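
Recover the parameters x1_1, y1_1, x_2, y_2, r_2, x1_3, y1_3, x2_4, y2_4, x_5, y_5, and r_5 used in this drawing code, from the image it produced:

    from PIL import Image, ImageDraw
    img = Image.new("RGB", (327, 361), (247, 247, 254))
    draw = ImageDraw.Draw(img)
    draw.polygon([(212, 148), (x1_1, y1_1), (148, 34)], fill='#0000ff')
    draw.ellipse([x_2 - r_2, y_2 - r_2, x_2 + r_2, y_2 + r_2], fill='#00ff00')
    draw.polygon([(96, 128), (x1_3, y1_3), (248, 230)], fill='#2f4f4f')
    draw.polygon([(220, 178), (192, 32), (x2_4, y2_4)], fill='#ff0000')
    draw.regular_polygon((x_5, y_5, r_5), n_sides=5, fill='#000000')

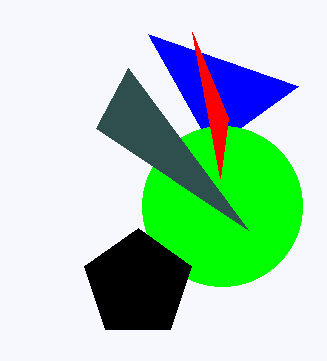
x1_1 = 298; y1_1 = 86; x_2 = 222; y_2 = 206; r_2 = 80; x1_3 = 128; y1_3 = 68; x2_4 = 228; y2_4 = 118; x_5 = 138; y_5 = 284; r_5 = 56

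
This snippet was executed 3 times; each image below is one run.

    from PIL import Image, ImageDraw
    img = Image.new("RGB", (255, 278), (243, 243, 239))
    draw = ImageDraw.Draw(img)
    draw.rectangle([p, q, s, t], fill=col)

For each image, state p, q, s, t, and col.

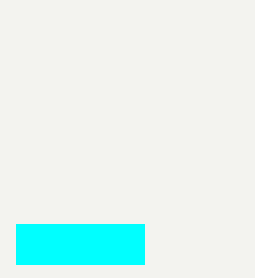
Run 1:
p = 16; q = 224; s = 144; t = 264; col = 'cyan'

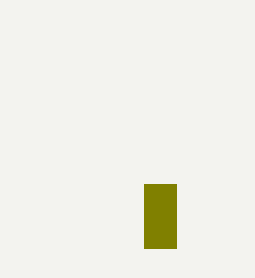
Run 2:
p = 144, q = 184, s = 176, t = 248, col = 'olive'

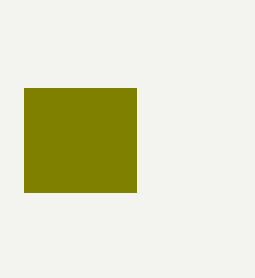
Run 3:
p = 24
q = 88
s = 136
t = 192
col = 'olive'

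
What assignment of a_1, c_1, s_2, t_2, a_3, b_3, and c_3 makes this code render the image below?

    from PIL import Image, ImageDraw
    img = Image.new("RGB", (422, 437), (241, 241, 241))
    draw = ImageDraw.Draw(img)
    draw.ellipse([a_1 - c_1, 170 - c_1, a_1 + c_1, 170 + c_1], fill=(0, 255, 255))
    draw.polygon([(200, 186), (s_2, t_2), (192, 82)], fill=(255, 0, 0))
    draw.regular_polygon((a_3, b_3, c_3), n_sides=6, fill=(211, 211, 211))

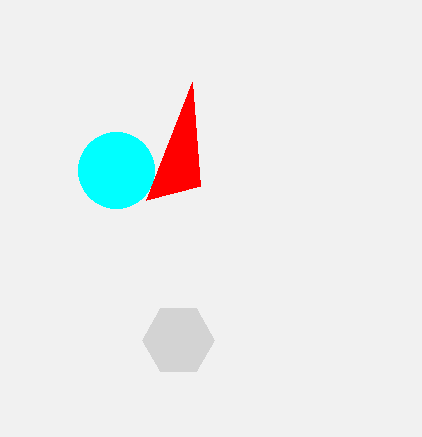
a_1 = 116, c_1 = 38, s_2 = 146, t_2 = 200, a_3 = 178, b_3 = 340, c_3 = 36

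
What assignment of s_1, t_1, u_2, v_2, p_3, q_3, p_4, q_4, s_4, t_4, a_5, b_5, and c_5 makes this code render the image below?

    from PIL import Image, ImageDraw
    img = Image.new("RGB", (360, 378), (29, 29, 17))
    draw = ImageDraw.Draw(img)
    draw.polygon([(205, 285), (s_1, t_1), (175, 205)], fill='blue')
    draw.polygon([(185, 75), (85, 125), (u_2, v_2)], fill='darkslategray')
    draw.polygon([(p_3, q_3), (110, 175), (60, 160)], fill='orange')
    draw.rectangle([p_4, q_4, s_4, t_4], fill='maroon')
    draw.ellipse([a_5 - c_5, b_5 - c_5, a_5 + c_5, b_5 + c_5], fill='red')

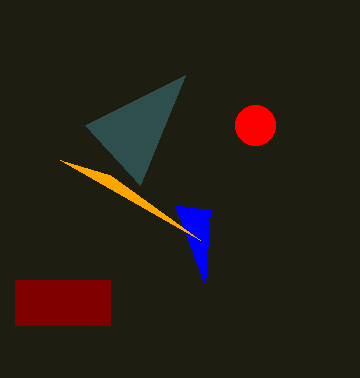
s_1 = 210; t_1 = 210; u_2 = 140; v_2 = 185; p_3 = 200; q_3 = 240; p_4 = 15; q_4 = 280; s_4 = 110; t_4 = 325; a_5 = 255; b_5 = 125; c_5 = 20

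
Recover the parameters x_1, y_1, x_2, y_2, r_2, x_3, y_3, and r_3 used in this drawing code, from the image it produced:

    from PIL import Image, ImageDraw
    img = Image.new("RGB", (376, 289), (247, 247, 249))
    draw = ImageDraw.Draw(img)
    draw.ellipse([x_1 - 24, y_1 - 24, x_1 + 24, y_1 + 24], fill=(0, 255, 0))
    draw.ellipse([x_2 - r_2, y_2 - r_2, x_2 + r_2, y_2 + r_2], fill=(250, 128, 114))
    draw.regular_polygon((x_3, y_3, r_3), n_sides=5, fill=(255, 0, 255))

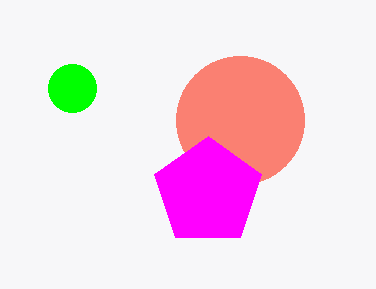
x_1 = 72
y_1 = 88
x_2 = 240
y_2 = 120
r_2 = 64
x_3 = 208
y_3 = 192
r_3 = 56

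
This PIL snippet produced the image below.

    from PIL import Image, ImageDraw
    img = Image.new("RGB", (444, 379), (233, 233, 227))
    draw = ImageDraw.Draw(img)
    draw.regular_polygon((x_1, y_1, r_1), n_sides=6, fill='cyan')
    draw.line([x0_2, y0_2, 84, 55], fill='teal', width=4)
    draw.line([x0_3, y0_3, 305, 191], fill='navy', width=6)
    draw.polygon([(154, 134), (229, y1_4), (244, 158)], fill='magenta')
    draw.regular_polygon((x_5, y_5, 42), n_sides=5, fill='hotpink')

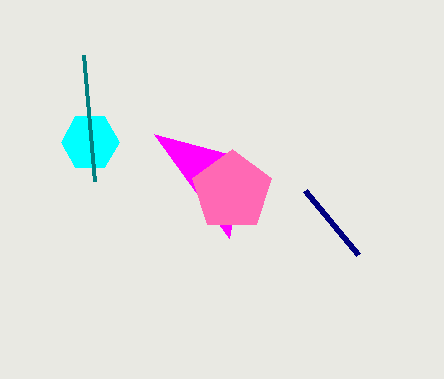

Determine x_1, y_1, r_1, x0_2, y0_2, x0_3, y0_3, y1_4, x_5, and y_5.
x_1 = 90, y_1 = 142, r_1 = 29, x0_2 = 95, y0_2 = 181, x0_3 = 358, y0_3 = 255, y1_4 = 238, x_5 = 232, y_5 = 191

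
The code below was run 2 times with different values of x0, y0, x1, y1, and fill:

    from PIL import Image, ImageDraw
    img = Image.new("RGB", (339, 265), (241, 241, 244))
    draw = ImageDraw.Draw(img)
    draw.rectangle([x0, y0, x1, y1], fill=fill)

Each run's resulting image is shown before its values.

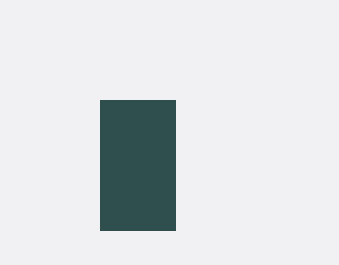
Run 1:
x0 = 100, y0 = 100, x1 = 175, y1 = 230, fill = 'darkslategray'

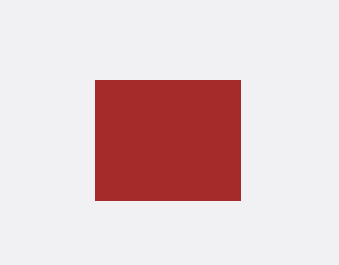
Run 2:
x0 = 95; y0 = 80; x1 = 240; y1 = 200; fill = 'brown'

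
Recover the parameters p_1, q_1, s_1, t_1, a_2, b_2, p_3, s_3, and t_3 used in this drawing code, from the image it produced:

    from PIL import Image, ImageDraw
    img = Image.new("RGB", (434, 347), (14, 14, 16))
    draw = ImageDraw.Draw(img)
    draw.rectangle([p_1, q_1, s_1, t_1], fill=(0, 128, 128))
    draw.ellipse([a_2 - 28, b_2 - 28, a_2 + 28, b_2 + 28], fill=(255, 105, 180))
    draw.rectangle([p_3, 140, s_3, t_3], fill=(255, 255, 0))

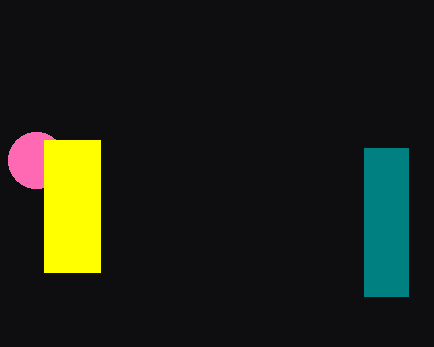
p_1 = 364
q_1 = 148
s_1 = 408
t_1 = 296
a_2 = 36
b_2 = 160
p_3 = 44
s_3 = 100
t_3 = 272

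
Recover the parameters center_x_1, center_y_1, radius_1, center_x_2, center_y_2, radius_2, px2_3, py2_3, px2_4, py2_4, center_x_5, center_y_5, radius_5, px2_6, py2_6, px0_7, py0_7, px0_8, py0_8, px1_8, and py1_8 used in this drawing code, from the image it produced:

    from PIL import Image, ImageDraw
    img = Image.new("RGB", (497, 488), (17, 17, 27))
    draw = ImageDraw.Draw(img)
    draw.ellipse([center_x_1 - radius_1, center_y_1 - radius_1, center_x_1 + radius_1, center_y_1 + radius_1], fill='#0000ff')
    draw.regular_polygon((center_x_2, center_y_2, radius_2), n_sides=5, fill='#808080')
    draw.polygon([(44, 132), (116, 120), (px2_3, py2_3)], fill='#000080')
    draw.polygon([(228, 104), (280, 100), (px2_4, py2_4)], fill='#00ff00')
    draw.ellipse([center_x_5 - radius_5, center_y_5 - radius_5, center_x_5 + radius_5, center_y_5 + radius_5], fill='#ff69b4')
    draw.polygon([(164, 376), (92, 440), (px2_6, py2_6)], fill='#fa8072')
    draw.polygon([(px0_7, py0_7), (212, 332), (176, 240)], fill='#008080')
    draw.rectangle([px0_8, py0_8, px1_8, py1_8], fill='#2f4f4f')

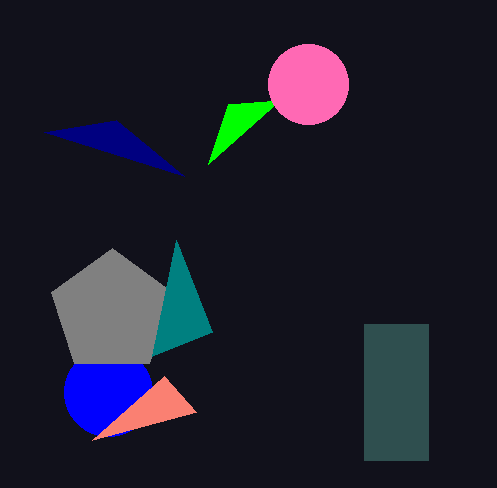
center_x_1 = 108, center_y_1 = 392, radius_1 = 44, center_x_2 = 112, center_y_2 = 312, radius_2 = 64, px2_3 = 184, py2_3 = 176, px2_4 = 208, py2_4 = 164, center_x_5 = 308, center_y_5 = 84, radius_5 = 40, px2_6 = 196, py2_6 = 412, px0_7 = 152, py0_7 = 356, px0_8 = 364, py0_8 = 324, px1_8 = 428, py1_8 = 460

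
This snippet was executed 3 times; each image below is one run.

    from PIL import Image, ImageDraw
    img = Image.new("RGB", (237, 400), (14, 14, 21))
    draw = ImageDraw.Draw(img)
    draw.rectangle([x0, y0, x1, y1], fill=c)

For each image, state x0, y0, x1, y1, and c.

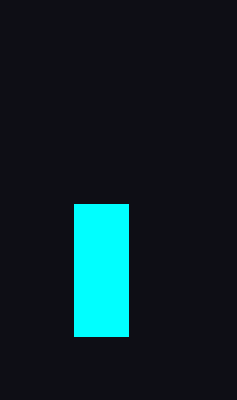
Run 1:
x0 = 74; y0 = 204; x1 = 128; y1 = 336; c = 'cyan'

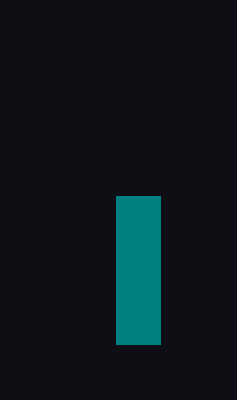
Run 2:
x0 = 116, y0 = 196, x1 = 160, y1 = 344, c = 'teal'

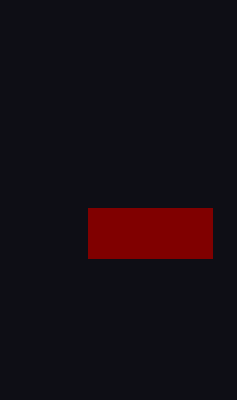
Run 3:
x0 = 88, y0 = 208, x1 = 212, y1 = 258, c = 'maroon'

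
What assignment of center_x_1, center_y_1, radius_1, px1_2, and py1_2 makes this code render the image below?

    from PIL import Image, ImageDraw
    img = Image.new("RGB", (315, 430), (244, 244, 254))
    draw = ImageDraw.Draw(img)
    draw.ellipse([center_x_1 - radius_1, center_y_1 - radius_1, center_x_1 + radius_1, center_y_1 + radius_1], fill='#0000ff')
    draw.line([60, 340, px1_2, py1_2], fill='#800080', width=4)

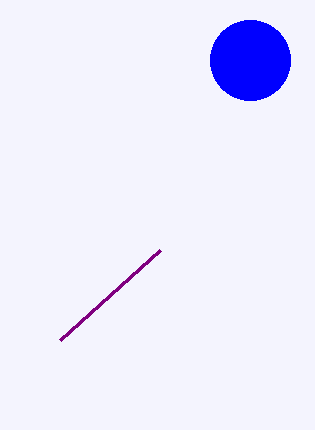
center_x_1 = 250
center_y_1 = 60
radius_1 = 40
px1_2 = 160
py1_2 = 250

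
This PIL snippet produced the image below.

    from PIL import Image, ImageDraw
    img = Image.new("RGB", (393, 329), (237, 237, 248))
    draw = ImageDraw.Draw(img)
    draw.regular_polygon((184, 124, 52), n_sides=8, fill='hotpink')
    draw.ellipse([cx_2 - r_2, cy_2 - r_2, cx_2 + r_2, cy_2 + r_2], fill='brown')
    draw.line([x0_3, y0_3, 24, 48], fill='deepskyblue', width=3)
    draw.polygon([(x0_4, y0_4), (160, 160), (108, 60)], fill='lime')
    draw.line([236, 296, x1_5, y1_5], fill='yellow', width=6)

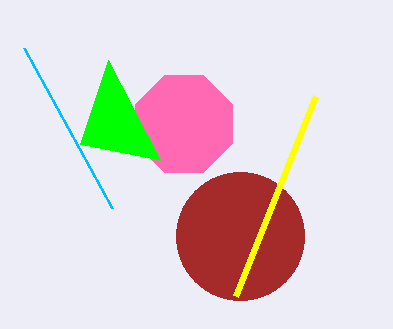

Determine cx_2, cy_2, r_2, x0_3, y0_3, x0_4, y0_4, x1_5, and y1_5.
cx_2 = 240; cy_2 = 236; r_2 = 64; x0_3 = 112; y0_3 = 208; x0_4 = 80; y0_4 = 144; x1_5 = 316; y1_5 = 96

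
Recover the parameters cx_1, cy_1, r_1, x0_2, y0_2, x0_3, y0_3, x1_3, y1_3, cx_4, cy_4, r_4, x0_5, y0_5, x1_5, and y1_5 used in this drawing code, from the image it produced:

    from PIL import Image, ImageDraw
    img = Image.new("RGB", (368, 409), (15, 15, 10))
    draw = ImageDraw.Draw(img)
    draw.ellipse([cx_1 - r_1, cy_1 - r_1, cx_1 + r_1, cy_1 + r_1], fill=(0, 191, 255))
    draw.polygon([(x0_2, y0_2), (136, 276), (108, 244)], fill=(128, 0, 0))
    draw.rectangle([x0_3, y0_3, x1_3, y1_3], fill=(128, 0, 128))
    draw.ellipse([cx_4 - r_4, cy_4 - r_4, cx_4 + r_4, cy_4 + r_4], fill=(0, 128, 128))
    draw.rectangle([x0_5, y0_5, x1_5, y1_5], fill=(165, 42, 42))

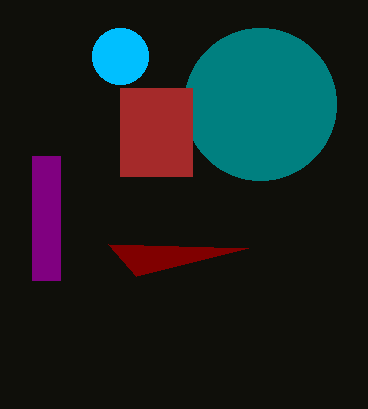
cx_1 = 120, cy_1 = 56, r_1 = 28, x0_2 = 248, y0_2 = 248, x0_3 = 32, y0_3 = 156, x1_3 = 60, y1_3 = 280, cx_4 = 260, cy_4 = 104, r_4 = 76, x0_5 = 120, y0_5 = 88, x1_5 = 192, y1_5 = 176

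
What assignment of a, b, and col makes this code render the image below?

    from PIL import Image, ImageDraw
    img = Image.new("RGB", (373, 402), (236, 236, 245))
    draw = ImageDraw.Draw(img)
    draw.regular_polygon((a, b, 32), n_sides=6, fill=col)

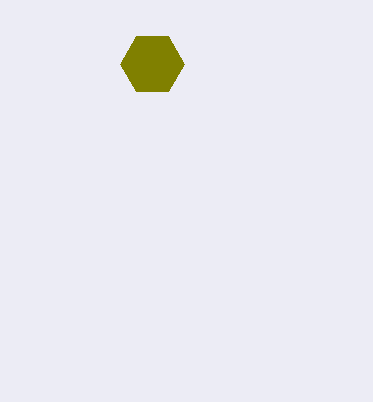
a = 152; b = 64; col = 'olive'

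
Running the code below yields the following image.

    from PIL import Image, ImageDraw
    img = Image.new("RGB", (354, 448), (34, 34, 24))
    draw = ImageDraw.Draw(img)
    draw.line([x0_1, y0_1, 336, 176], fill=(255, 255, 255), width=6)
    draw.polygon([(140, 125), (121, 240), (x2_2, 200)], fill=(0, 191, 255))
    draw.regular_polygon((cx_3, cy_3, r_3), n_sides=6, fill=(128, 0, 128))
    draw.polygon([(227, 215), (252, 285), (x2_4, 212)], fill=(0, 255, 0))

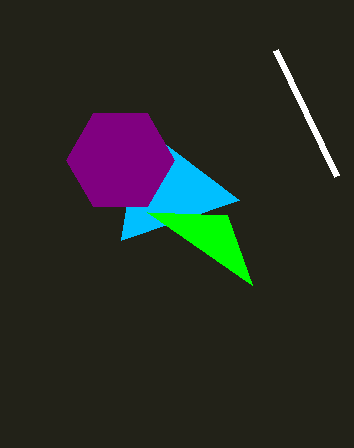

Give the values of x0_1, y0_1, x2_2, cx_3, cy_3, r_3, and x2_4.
x0_1 = 275, y0_1 = 50, x2_2 = 239, cx_3 = 120, cy_3 = 160, r_3 = 54, x2_4 = 147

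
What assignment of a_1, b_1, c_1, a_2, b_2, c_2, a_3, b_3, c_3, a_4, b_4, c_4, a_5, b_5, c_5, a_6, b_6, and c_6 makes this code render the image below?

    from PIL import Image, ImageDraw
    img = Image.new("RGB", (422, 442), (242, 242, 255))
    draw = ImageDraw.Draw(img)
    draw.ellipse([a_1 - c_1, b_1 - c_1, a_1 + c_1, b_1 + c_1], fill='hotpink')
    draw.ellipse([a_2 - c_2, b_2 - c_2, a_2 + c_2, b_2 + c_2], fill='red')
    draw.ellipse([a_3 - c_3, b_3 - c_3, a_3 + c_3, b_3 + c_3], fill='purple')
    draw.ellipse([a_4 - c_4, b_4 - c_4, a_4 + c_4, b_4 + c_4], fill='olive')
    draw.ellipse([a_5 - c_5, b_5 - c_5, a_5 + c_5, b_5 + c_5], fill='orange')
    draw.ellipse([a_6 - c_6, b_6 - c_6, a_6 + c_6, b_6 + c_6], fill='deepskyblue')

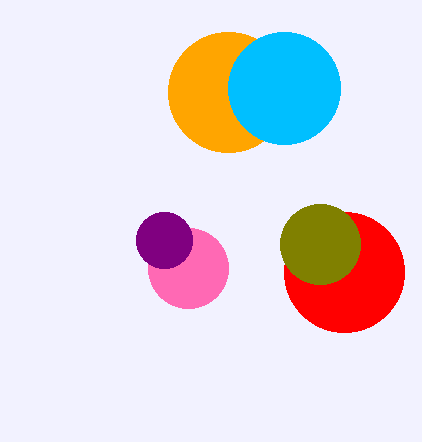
a_1 = 188
b_1 = 268
c_1 = 40
a_2 = 344
b_2 = 272
c_2 = 60
a_3 = 164
b_3 = 240
c_3 = 28
a_4 = 320
b_4 = 244
c_4 = 40
a_5 = 228
b_5 = 92
c_5 = 60
a_6 = 284
b_6 = 88
c_6 = 56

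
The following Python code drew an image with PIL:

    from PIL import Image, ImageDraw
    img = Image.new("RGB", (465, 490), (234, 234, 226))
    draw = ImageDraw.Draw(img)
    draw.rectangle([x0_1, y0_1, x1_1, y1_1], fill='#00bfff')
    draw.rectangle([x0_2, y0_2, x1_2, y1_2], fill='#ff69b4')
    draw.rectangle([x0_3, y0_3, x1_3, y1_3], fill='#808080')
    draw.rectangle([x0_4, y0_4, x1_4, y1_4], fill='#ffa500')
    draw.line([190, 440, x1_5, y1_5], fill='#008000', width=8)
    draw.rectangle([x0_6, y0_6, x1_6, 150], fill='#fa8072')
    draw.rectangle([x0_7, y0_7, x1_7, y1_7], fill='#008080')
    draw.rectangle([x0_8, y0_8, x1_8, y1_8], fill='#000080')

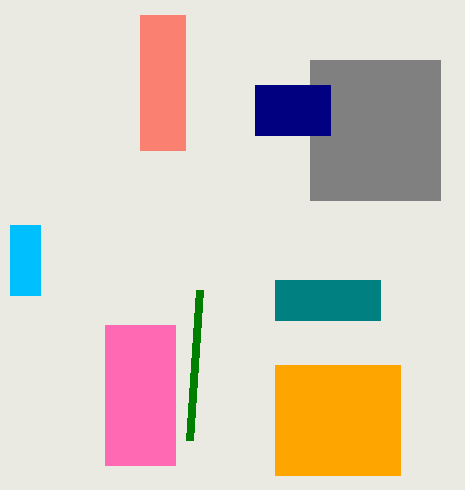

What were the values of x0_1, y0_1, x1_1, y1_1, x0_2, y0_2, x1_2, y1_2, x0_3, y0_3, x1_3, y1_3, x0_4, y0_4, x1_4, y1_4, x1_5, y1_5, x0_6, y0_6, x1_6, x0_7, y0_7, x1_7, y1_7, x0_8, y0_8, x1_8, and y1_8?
x0_1 = 10; y0_1 = 225; x1_1 = 40; y1_1 = 295; x0_2 = 105; y0_2 = 325; x1_2 = 175; y1_2 = 465; x0_3 = 310; y0_3 = 60; x1_3 = 440; y1_3 = 200; x0_4 = 275; y0_4 = 365; x1_4 = 400; y1_4 = 475; x1_5 = 200; y1_5 = 290; x0_6 = 140; y0_6 = 15; x1_6 = 185; x0_7 = 275; y0_7 = 280; x1_7 = 380; y1_7 = 320; x0_8 = 255; y0_8 = 85; x1_8 = 330; y1_8 = 135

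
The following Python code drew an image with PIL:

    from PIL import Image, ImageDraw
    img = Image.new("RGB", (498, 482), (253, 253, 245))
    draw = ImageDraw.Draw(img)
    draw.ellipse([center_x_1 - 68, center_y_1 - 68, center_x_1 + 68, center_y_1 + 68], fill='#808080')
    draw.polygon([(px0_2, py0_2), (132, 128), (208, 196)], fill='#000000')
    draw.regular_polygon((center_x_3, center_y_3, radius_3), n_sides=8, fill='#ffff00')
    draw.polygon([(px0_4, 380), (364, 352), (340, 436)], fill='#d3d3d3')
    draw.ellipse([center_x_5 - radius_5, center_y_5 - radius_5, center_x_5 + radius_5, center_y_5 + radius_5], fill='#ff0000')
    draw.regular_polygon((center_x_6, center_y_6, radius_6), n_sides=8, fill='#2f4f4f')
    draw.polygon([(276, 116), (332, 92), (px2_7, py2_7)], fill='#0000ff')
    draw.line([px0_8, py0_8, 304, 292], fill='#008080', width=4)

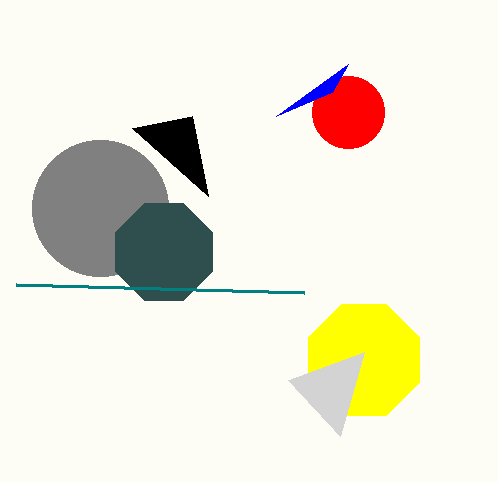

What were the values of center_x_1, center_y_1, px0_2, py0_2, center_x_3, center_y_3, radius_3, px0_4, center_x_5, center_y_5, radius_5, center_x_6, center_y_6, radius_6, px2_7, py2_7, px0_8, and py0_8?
center_x_1 = 100; center_y_1 = 208; px0_2 = 192; py0_2 = 116; center_x_3 = 364; center_y_3 = 360; radius_3 = 60; px0_4 = 288; center_x_5 = 348; center_y_5 = 112; radius_5 = 36; center_x_6 = 164; center_y_6 = 252; radius_6 = 52; px2_7 = 348; py2_7 = 64; px0_8 = 16; py0_8 = 284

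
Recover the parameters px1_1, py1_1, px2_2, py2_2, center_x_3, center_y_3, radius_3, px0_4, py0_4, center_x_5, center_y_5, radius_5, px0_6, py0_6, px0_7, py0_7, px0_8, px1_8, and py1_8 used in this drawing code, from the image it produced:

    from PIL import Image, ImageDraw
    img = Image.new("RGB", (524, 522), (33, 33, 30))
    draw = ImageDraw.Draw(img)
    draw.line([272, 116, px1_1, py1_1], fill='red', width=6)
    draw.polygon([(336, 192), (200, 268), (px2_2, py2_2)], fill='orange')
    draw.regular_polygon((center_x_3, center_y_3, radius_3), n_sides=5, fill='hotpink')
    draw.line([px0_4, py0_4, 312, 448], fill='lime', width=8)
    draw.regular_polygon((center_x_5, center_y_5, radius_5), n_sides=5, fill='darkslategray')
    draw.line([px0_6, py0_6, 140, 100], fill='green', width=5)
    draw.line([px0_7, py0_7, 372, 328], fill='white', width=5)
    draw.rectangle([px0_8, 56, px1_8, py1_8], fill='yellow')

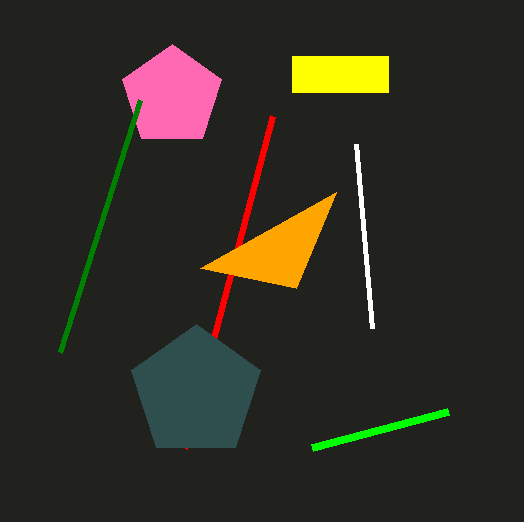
px1_1 = 184, py1_1 = 448, px2_2 = 296, py2_2 = 288, center_x_3 = 172, center_y_3 = 96, radius_3 = 52, px0_4 = 448, py0_4 = 412, center_x_5 = 196, center_y_5 = 392, radius_5 = 68, px0_6 = 60, py0_6 = 352, px0_7 = 356, py0_7 = 144, px0_8 = 292, px1_8 = 388, py1_8 = 92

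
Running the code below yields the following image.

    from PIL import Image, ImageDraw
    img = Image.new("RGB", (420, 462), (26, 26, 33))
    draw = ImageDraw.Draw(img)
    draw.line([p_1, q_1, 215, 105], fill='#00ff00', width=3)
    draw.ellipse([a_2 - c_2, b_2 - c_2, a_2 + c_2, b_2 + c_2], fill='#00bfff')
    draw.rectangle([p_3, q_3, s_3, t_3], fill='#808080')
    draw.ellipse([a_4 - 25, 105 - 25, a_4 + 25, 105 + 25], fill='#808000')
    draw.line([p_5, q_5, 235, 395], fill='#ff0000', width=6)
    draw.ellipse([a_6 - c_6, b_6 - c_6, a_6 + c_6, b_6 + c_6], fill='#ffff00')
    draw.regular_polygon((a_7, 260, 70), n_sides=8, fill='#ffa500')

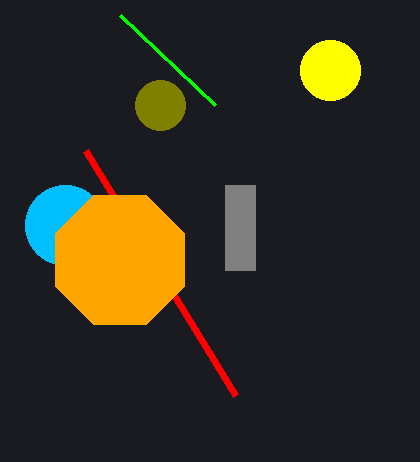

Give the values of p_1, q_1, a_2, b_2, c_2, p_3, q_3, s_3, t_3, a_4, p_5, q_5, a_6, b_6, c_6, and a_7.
p_1 = 120, q_1 = 15, a_2 = 65, b_2 = 225, c_2 = 40, p_3 = 225, q_3 = 185, s_3 = 255, t_3 = 270, a_4 = 160, p_5 = 85, q_5 = 150, a_6 = 330, b_6 = 70, c_6 = 30, a_7 = 120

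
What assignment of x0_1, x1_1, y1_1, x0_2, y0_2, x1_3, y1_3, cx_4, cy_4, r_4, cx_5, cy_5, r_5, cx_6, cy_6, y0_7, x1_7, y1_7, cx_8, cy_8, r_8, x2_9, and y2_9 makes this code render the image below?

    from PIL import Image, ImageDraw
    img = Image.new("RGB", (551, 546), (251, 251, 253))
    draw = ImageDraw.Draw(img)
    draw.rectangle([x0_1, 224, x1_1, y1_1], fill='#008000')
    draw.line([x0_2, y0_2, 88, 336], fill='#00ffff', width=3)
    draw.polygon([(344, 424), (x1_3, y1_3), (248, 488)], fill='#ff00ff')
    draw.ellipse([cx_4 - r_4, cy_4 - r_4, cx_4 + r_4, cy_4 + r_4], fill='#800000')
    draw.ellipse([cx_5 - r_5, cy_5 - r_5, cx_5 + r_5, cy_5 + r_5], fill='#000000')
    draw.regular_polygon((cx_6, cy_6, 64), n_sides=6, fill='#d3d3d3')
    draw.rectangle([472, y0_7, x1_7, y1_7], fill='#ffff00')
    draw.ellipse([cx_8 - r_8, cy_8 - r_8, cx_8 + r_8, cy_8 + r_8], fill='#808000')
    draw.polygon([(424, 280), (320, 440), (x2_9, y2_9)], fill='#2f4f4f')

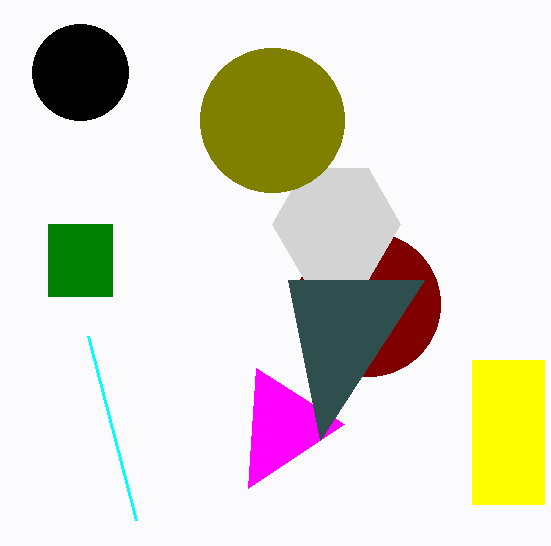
x0_1 = 48
x1_1 = 112
y1_1 = 296
x0_2 = 136
y0_2 = 520
x1_3 = 256
y1_3 = 368
cx_4 = 368
cy_4 = 304
r_4 = 72
cx_5 = 80
cy_5 = 72
r_5 = 48
cx_6 = 336
cy_6 = 224
y0_7 = 360
x1_7 = 544
y1_7 = 504
cx_8 = 272
cy_8 = 120
r_8 = 72
x2_9 = 288
y2_9 = 280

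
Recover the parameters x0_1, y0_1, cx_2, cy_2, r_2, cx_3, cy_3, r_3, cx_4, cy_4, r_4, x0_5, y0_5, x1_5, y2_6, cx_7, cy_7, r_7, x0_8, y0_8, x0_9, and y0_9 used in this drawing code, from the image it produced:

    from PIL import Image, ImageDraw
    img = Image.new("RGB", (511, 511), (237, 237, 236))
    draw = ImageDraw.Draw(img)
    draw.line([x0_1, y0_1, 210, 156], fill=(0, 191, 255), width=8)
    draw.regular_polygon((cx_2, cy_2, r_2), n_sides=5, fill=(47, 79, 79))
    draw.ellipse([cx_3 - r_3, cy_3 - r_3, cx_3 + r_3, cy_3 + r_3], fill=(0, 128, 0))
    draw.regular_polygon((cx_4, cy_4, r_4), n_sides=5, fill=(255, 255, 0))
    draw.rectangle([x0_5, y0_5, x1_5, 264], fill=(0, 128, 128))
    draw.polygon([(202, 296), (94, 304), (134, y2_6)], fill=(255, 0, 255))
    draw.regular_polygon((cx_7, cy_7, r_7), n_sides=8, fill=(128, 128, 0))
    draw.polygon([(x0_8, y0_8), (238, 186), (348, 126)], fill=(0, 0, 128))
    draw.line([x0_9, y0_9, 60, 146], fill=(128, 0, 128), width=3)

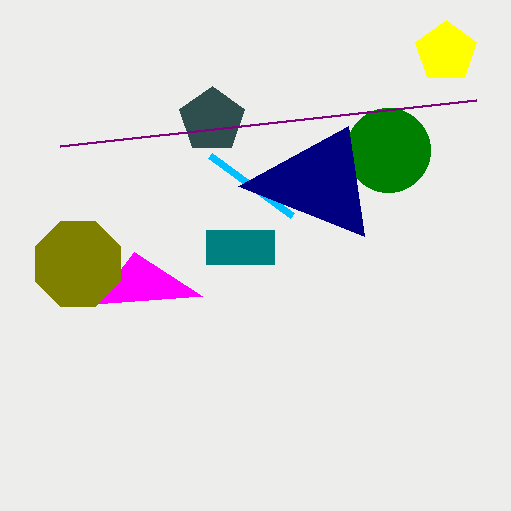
x0_1 = 292, y0_1 = 216, cx_2 = 212, cy_2 = 120, r_2 = 34, cx_3 = 388, cy_3 = 150, r_3 = 42, cx_4 = 446, cy_4 = 52, r_4 = 32, x0_5 = 206, y0_5 = 230, x1_5 = 274, y2_6 = 252, cx_7 = 78, cy_7 = 264, r_7 = 46, x0_8 = 364, y0_8 = 236, x0_9 = 476, y0_9 = 100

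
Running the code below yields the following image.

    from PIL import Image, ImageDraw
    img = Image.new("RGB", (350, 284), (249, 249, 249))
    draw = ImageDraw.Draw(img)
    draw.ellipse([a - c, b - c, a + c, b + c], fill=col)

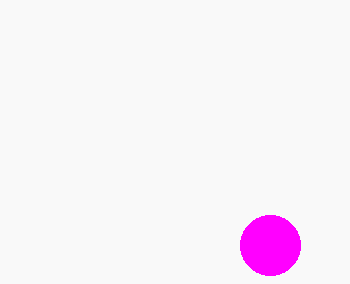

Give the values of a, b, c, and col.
a = 270
b = 245
c = 30
col = 'magenta'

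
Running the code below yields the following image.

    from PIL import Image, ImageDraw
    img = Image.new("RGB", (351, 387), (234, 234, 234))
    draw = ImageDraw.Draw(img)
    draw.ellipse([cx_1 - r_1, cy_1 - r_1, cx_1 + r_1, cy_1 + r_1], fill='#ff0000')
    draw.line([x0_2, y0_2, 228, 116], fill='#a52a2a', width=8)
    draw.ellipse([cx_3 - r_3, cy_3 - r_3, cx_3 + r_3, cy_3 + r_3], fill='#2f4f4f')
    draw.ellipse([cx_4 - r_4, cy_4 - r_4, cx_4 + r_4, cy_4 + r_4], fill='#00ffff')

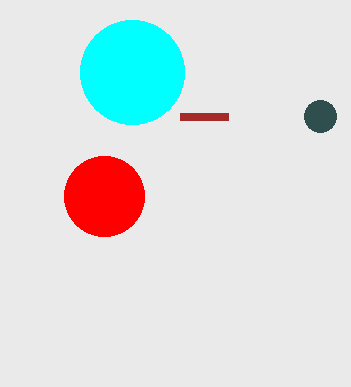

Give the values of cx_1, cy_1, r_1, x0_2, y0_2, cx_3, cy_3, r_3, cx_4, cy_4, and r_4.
cx_1 = 104
cy_1 = 196
r_1 = 40
x0_2 = 180
y0_2 = 116
cx_3 = 320
cy_3 = 116
r_3 = 16
cx_4 = 132
cy_4 = 72
r_4 = 52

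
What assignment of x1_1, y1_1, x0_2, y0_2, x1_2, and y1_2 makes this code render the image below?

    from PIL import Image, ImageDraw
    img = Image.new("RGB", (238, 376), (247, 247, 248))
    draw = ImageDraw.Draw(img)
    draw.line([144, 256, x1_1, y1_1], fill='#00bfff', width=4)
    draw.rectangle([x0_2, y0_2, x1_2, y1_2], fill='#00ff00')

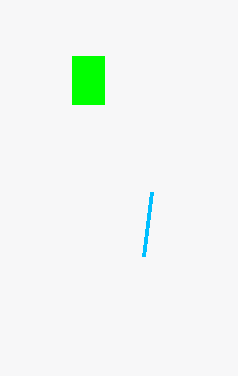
x1_1 = 152; y1_1 = 192; x0_2 = 72; y0_2 = 56; x1_2 = 104; y1_2 = 104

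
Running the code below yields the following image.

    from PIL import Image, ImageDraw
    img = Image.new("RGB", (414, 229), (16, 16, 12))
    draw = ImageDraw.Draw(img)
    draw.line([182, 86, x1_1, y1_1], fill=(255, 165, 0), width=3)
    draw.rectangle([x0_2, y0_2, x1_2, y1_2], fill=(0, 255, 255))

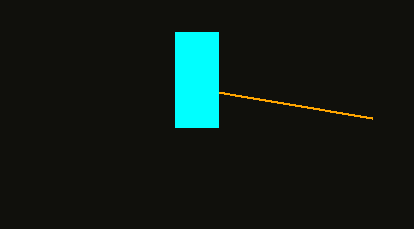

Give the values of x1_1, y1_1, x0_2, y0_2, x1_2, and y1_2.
x1_1 = 372
y1_1 = 118
x0_2 = 175
y0_2 = 32
x1_2 = 218
y1_2 = 127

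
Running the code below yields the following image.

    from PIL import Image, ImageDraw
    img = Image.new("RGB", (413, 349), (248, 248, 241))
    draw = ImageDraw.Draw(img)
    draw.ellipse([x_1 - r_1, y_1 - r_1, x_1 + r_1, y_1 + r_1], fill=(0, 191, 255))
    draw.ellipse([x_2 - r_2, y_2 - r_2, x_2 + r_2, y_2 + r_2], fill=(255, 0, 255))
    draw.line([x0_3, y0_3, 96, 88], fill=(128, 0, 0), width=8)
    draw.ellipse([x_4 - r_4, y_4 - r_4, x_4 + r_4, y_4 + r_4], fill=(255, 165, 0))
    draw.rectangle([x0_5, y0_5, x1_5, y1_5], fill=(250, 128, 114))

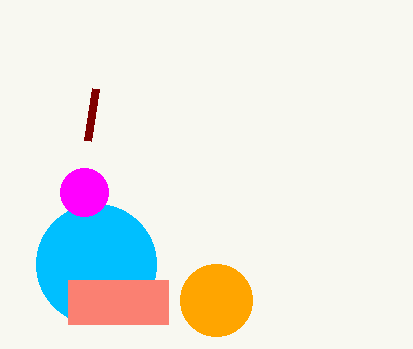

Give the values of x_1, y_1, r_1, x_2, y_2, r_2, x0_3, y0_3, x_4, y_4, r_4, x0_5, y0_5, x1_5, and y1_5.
x_1 = 96; y_1 = 264; r_1 = 60; x_2 = 84; y_2 = 192; r_2 = 24; x0_3 = 88; y0_3 = 140; x_4 = 216; y_4 = 300; r_4 = 36; x0_5 = 68; y0_5 = 280; x1_5 = 168; y1_5 = 324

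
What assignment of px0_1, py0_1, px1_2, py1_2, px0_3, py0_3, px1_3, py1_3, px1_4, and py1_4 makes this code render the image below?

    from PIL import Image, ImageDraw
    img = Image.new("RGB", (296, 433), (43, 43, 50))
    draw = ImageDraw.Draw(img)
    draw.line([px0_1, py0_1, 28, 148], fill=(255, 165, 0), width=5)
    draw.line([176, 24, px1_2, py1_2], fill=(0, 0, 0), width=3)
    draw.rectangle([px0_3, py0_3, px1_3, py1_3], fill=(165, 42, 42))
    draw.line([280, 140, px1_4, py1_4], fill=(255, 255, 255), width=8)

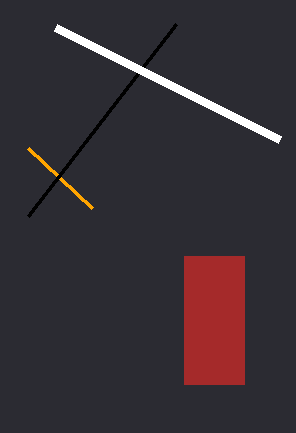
px0_1 = 92; py0_1 = 208; px1_2 = 28; py1_2 = 216; px0_3 = 184; py0_3 = 256; px1_3 = 244; py1_3 = 384; px1_4 = 56; py1_4 = 28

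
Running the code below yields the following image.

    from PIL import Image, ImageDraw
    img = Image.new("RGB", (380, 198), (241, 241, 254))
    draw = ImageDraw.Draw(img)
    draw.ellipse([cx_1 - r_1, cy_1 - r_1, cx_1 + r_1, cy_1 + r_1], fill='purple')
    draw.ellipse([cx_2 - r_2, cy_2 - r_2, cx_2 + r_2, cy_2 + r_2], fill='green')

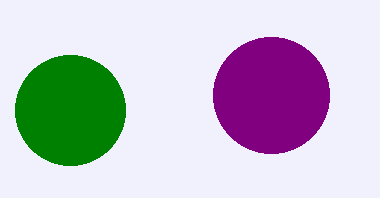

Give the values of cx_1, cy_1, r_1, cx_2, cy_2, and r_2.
cx_1 = 271; cy_1 = 95; r_1 = 58; cx_2 = 70; cy_2 = 110; r_2 = 55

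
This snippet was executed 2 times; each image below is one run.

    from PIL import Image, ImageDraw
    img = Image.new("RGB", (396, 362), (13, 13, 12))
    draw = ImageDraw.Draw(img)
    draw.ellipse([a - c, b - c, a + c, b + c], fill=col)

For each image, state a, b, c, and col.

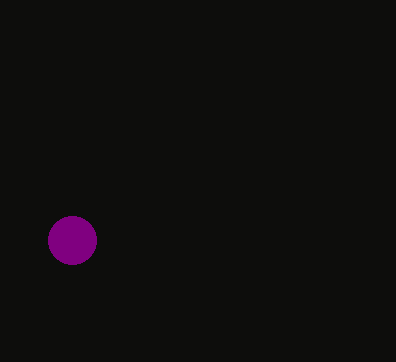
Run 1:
a = 72, b = 240, c = 24, col = 'purple'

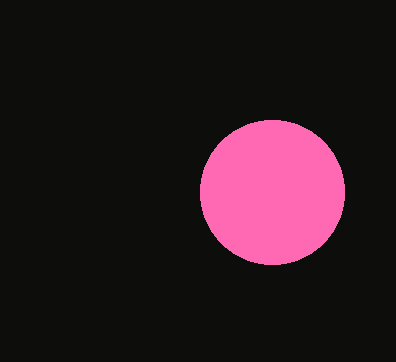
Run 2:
a = 272; b = 192; c = 72; col = 'hotpink'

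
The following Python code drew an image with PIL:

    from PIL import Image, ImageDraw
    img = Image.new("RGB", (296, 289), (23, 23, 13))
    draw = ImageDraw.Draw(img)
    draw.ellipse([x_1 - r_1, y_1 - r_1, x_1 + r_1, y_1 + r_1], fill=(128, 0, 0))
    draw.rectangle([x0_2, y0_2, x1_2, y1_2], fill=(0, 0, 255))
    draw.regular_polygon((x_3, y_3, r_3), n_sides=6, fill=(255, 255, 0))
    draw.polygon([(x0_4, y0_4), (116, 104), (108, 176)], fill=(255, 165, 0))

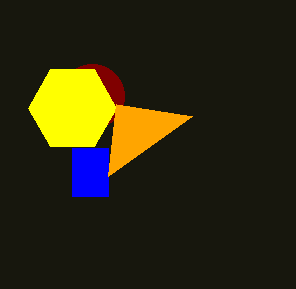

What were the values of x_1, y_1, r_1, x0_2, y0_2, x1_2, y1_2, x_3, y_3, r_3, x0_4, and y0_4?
x_1 = 92
y_1 = 96
r_1 = 32
x0_2 = 72
y0_2 = 148
x1_2 = 108
y1_2 = 196
x_3 = 72
y_3 = 108
r_3 = 44
x0_4 = 192
y0_4 = 116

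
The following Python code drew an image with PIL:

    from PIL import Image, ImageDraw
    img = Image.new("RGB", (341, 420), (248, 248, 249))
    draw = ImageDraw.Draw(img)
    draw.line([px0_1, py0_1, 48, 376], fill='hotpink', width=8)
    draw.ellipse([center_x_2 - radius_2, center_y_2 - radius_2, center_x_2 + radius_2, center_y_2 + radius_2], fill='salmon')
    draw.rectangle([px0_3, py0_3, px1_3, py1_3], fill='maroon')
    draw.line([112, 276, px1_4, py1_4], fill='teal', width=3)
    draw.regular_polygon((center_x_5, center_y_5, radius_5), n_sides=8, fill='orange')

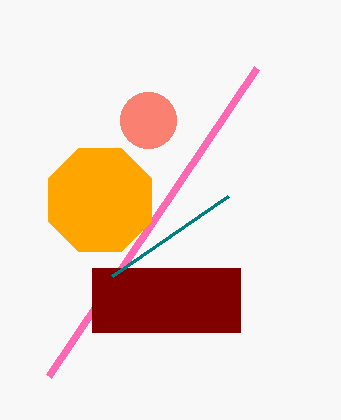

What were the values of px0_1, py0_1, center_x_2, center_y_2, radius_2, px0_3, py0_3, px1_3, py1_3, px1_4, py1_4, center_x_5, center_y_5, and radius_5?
px0_1 = 256, py0_1 = 68, center_x_2 = 148, center_y_2 = 120, radius_2 = 28, px0_3 = 92, py0_3 = 268, px1_3 = 240, py1_3 = 332, px1_4 = 228, py1_4 = 196, center_x_5 = 100, center_y_5 = 200, radius_5 = 56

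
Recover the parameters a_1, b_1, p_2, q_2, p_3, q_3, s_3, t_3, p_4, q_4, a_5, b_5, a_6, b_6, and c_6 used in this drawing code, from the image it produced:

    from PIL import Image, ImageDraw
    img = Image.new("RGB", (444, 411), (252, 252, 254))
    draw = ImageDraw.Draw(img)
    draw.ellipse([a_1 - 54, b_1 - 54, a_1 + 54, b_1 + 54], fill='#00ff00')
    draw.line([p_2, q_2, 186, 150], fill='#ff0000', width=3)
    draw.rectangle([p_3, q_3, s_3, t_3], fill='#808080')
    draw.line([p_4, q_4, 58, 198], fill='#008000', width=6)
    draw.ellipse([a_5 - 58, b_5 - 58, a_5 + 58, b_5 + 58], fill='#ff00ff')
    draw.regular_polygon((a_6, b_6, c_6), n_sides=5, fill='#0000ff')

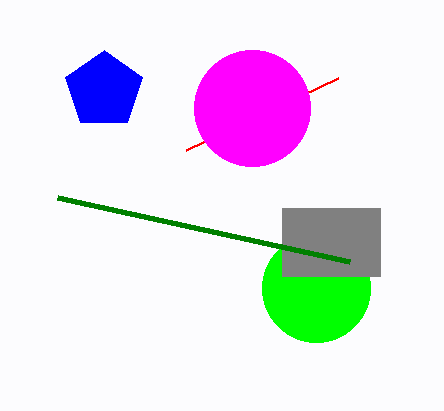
a_1 = 316
b_1 = 288
p_2 = 338
q_2 = 78
p_3 = 282
q_3 = 208
s_3 = 380
t_3 = 276
p_4 = 350
q_4 = 262
a_5 = 252
b_5 = 108
a_6 = 104
b_6 = 90
c_6 = 40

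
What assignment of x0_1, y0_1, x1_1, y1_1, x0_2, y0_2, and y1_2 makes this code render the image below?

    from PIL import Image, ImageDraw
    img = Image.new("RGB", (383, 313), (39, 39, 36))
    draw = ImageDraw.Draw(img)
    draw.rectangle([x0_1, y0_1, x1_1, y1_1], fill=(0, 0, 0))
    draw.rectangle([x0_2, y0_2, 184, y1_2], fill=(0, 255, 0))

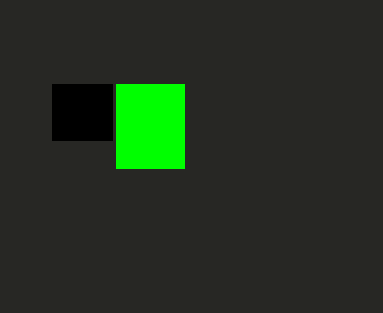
x0_1 = 52; y0_1 = 84; x1_1 = 112; y1_1 = 140; x0_2 = 116; y0_2 = 84; y1_2 = 168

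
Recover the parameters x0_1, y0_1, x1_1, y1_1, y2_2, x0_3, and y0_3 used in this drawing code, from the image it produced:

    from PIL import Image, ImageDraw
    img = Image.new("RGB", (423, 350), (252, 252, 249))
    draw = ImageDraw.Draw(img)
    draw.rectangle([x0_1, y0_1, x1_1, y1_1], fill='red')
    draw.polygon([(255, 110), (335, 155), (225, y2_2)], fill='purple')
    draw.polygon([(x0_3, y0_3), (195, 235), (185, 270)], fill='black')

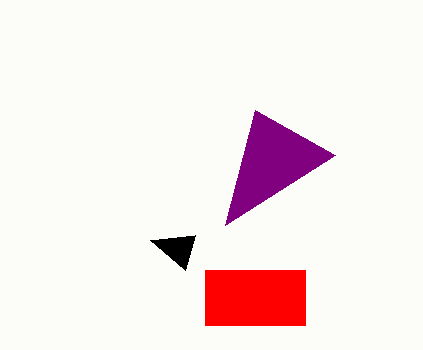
x0_1 = 205; y0_1 = 270; x1_1 = 305; y1_1 = 325; y2_2 = 225; x0_3 = 150; y0_3 = 240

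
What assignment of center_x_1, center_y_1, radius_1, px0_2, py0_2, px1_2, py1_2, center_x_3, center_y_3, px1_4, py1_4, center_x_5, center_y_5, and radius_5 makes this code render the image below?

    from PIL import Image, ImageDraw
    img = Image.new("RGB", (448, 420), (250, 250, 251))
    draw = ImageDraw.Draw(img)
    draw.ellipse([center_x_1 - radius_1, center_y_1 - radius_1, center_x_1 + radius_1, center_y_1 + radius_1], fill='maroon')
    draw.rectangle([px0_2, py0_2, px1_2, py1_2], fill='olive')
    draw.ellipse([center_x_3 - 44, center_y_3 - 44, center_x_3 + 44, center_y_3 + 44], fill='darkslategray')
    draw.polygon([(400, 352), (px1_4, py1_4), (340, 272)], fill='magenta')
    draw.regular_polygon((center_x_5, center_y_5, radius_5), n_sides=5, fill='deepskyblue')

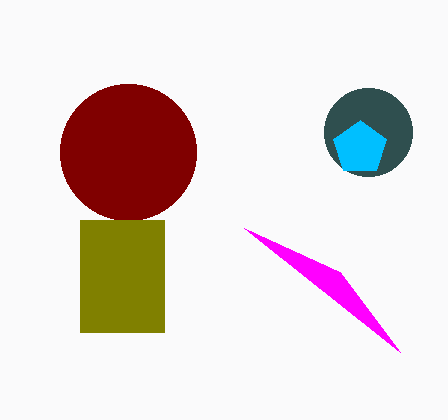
center_x_1 = 128, center_y_1 = 152, radius_1 = 68, px0_2 = 80, py0_2 = 220, px1_2 = 164, py1_2 = 332, center_x_3 = 368, center_y_3 = 132, px1_4 = 244, py1_4 = 228, center_x_5 = 360, center_y_5 = 148, radius_5 = 28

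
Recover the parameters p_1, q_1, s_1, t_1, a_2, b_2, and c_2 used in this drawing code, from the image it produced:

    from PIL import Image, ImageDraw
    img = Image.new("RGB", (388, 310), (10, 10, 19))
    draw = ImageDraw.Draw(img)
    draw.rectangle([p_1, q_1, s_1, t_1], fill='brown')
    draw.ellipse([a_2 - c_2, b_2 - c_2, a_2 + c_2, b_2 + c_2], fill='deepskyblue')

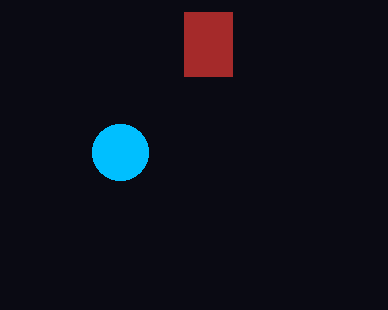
p_1 = 184; q_1 = 12; s_1 = 232; t_1 = 76; a_2 = 120; b_2 = 152; c_2 = 28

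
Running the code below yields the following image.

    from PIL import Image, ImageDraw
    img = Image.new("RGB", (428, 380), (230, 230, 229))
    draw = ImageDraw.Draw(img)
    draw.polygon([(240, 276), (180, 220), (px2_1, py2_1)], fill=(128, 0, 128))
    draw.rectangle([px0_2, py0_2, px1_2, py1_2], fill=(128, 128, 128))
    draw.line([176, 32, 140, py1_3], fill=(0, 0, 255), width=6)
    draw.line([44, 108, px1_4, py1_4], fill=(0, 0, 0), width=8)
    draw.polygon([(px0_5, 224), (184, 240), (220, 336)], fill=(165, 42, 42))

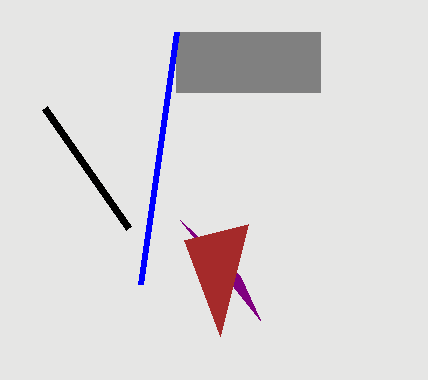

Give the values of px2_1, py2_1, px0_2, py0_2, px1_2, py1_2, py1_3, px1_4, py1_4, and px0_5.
px2_1 = 260
py2_1 = 320
px0_2 = 176
py0_2 = 32
px1_2 = 320
py1_2 = 92
py1_3 = 284
px1_4 = 128
py1_4 = 228
px0_5 = 248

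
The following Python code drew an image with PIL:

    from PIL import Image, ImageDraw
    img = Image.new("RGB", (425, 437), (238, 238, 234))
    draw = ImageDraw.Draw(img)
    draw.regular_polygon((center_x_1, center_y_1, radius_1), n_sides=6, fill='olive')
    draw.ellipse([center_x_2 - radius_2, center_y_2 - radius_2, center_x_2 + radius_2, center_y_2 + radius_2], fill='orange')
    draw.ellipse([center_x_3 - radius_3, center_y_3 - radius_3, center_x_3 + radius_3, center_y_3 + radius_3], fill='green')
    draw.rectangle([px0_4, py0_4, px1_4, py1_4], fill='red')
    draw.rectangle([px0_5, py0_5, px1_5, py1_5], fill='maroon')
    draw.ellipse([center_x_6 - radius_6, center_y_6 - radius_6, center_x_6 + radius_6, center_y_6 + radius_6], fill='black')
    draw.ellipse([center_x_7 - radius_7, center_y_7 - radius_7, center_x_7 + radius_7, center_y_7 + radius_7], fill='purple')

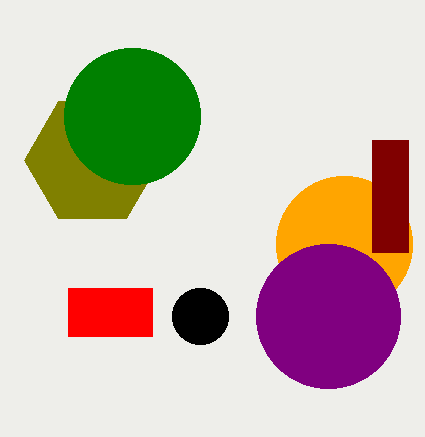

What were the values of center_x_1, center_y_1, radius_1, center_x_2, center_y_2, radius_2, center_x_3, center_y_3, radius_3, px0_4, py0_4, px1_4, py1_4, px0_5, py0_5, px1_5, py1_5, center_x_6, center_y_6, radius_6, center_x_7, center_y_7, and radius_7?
center_x_1 = 92, center_y_1 = 160, radius_1 = 68, center_x_2 = 344, center_y_2 = 244, radius_2 = 68, center_x_3 = 132, center_y_3 = 116, radius_3 = 68, px0_4 = 68, py0_4 = 288, px1_4 = 152, py1_4 = 336, px0_5 = 372, py0_5 = 140, px1_5 = 408, py1_5 = 252, center_x_6 = 200, center_y_6 = 316, radius_6 = 28, center_x_7 = 328, center_y_7 = 316, radius_7 = 72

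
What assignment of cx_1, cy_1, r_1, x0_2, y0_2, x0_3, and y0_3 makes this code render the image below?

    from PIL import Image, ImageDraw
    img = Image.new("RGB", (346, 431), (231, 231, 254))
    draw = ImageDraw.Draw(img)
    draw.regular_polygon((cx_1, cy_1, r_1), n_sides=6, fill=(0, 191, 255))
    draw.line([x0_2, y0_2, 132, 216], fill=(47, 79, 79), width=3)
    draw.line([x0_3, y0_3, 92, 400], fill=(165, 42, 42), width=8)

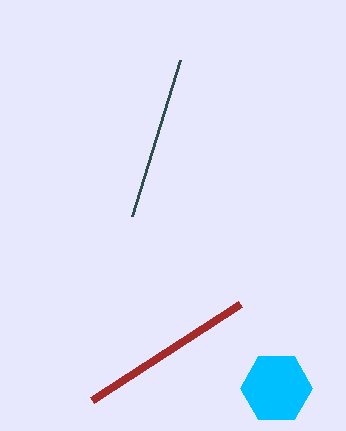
cx_1 = 276; cy_1 = 388; r_1 = 36; x0_2 = 180; y0_2 = 60; x0_3 = 240; y0_3 = 304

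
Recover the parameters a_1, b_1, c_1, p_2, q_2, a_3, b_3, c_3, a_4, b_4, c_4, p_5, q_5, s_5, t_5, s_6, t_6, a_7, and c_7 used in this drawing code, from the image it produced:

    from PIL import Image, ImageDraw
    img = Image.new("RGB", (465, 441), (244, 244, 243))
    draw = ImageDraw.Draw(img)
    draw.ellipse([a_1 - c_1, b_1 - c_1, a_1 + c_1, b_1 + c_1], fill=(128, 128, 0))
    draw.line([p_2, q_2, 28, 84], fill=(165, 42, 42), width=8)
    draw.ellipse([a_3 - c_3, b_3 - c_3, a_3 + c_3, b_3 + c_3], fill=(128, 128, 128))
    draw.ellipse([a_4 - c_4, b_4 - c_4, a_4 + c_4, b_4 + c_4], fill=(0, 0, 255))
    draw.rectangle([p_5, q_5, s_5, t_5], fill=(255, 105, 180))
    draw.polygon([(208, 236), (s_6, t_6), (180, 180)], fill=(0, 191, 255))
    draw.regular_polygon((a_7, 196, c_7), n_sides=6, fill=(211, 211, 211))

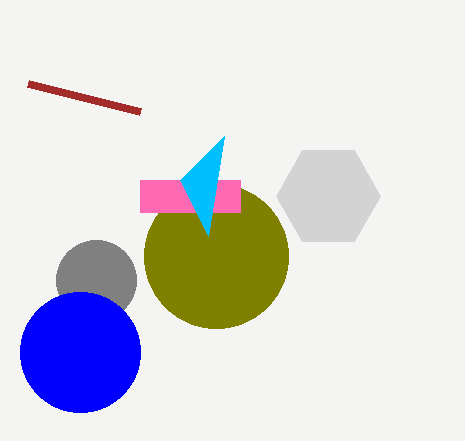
a_1 = 216; b_1 = 256; c_1 = 72; p_2 = 140; q_2 = 112; a_3 = 96; b_3 = 280; c_3 = 40; a_4 = 80; b_4 = 352; c_4 = 60; p_5 = 140; q_5 = 180; s_5 = 240; t_5 = 212; s_6 = 224; t_6 = 136; a_7 = 328; c_7 = 52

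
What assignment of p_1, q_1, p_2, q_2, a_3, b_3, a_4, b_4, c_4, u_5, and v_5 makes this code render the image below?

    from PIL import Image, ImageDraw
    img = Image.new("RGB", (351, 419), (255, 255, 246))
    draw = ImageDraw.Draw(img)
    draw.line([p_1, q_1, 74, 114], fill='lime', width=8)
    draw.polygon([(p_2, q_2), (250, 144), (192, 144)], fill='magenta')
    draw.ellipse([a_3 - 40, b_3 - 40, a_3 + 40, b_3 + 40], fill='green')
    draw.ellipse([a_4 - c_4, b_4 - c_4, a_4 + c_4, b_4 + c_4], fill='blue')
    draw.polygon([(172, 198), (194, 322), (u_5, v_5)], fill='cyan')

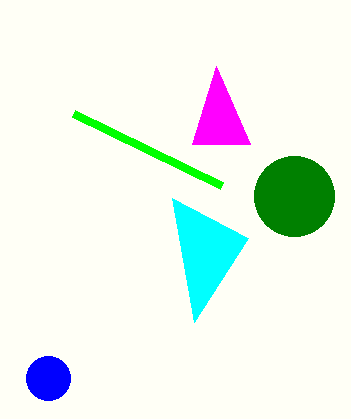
p_1 = 222; q_1 = 186; p_2 = 216; q_2 = 66; a_3 = 294; b_3 = 196; a_4 = 48; b_4 = 378; c_4 = 22; u_5 = 248; v_5 = 238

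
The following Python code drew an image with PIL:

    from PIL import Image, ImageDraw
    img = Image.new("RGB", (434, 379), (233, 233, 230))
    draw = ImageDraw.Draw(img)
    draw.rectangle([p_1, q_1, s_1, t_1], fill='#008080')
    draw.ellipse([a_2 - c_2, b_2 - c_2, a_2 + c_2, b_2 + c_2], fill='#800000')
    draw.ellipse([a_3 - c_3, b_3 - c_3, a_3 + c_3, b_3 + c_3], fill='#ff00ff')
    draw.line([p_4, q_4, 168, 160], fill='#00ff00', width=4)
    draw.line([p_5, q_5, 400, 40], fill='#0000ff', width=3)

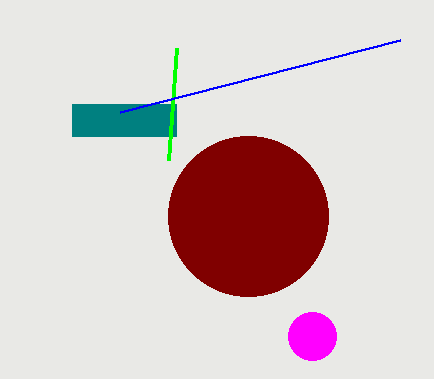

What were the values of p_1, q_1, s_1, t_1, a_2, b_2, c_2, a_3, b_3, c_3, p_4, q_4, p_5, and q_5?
p_1 = 72
q_1 = 104
s_1 = 176
t_1 = 136
a_2 = 248
b_2 = 216
c_2 = 80
a_3 = 312
b_3 = 336
c_3 = 24
p_4 = 176
q_4 = 48
p_5 = 120
q_5 = 112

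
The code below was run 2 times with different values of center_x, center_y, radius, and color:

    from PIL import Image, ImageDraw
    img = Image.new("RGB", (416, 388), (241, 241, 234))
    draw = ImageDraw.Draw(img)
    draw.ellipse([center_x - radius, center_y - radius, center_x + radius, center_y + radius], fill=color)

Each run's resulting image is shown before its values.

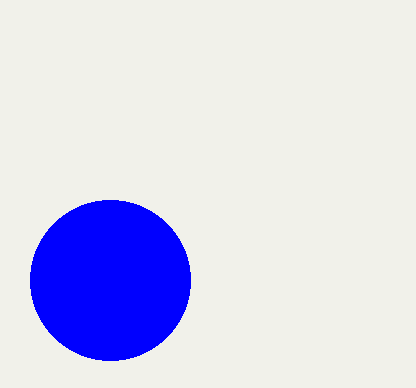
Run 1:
center_x = 110
center_y = 280
radius = 80
color = 'blue'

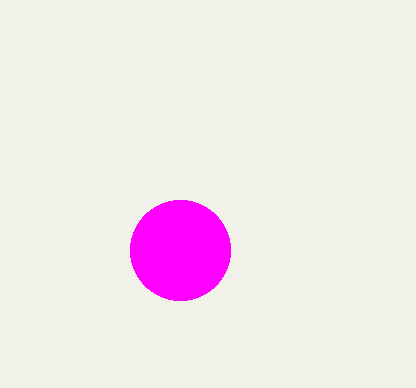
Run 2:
center_x = 180
center_y = 250
radius = 50
color = 'magenta'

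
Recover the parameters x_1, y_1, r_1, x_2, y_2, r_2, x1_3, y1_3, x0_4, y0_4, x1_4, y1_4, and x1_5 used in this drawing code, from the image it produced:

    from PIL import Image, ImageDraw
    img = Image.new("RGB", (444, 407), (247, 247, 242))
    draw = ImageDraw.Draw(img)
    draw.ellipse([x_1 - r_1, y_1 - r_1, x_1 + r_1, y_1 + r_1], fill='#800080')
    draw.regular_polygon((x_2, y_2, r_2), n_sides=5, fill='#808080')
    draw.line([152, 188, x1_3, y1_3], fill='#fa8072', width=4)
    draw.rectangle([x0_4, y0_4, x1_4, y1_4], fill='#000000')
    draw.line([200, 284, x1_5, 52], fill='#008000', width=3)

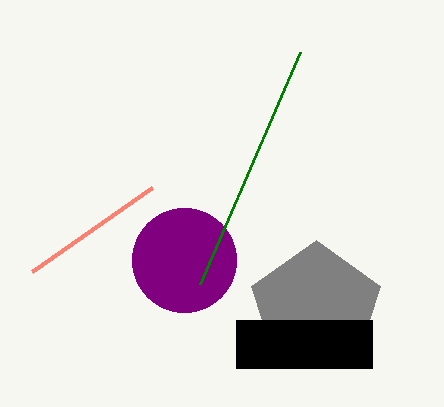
x_1 = 184, y_1 = 260, r_1 = 52, x_2 = 316, y_2 = 308, r_2 = 68, x1_3 = 32, y1_3 = 272, x0_4 = 236, y0_4 = 320, x1_4 = 372, y1_4 = 368, x1_5 = 300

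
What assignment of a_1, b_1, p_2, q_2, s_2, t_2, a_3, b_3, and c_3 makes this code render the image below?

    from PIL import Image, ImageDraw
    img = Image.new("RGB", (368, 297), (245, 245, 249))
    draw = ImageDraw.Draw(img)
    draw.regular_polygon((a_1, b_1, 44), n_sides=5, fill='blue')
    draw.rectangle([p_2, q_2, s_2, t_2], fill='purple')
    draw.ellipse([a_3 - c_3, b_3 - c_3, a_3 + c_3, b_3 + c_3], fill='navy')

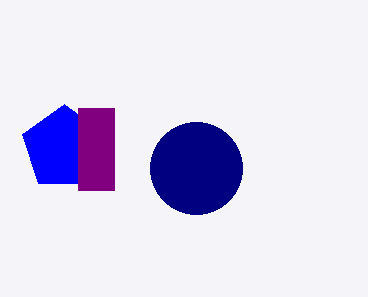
a_1 = 64
b_1 = 148
p_2 = 78
q_2 = 108
s_2 = 114
t_2 = 190
a_3 = 196
b_3 = 168
c_3 = 46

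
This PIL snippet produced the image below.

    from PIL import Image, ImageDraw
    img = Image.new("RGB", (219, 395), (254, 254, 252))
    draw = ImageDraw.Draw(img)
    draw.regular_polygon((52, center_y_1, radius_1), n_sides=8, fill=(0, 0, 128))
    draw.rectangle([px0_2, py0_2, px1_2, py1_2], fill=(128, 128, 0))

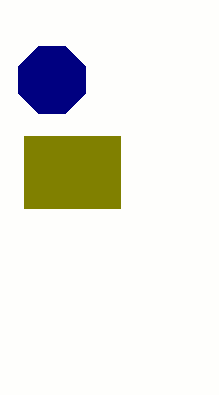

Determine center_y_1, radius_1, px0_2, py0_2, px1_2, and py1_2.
center_y_1 = 80, radius_1 = 36, px0_2 = 24, py0_2 = 136, px1_2 = 120, py1_2 = 208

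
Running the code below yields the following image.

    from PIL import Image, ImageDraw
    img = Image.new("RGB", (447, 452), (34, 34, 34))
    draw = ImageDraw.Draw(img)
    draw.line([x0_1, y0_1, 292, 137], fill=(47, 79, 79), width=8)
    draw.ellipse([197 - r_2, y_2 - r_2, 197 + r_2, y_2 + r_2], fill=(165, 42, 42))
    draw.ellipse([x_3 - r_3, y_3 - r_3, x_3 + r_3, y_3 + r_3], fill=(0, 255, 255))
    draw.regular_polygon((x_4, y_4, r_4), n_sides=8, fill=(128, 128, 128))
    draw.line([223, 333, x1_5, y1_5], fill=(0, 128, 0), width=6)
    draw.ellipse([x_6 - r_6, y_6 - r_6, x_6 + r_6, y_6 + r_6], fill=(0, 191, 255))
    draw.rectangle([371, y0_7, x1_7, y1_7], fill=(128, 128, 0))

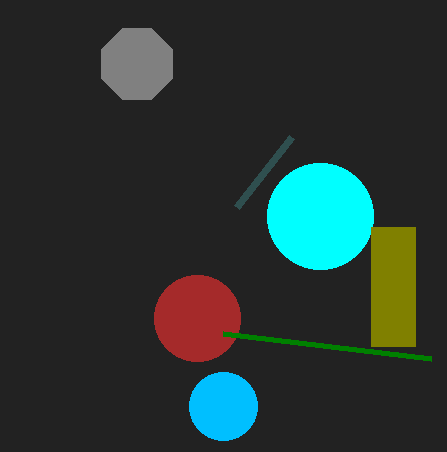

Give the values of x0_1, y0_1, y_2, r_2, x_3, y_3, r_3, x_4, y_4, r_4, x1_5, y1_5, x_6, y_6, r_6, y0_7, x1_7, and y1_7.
x0_1 = 237
y0_1 = 207
y_2 = 318
r_2 = 43
x_3 = 320
y_3 = 216
r_3 = 53
x_4 = 137
y_4 = 64
r_4 = 38
x1_5 = 431
y1_5 = 358
x_6 = 223
y_6 = 406
r_6 = 34
y0_7 = 227
x1_7 = 415
y1_7 = 346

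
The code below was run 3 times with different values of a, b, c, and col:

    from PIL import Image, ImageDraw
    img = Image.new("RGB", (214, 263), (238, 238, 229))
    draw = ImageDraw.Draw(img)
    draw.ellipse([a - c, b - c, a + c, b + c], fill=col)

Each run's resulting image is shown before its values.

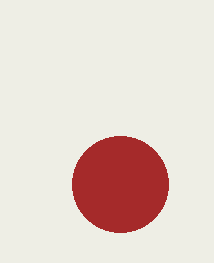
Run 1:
a = 120, b = 184, c = 48, col = 'brown'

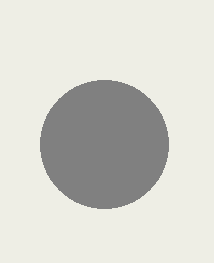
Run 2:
a = 104, b = 144, c = 64, col = 'gray'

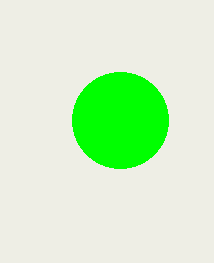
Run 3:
a = 120, b = 120, c = 48, col = 'lime'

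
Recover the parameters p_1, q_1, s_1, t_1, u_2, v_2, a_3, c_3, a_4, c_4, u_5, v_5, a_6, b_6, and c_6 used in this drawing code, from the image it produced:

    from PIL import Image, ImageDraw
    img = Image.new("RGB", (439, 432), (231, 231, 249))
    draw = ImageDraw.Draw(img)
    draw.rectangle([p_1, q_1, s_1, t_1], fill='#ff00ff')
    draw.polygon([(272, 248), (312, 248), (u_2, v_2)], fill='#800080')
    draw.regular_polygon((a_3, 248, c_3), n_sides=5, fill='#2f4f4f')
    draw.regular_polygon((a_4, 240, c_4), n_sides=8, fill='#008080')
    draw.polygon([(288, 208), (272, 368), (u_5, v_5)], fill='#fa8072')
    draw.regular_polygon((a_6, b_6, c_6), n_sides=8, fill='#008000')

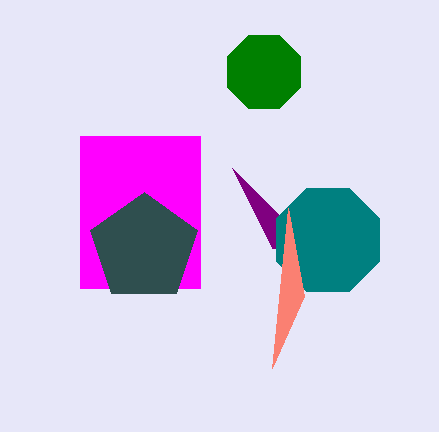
p_1 = 80
q_1 = 136
s_1 = 200
t_1 = 288
u_2 = 232
v_2 = 168
a_3 = 144
c_3 = 56
a_4 = 328
c_4 = 56
u_5 = 304
v_5 = 296
a_6 = 264
b_6 = 72
c_6 = 40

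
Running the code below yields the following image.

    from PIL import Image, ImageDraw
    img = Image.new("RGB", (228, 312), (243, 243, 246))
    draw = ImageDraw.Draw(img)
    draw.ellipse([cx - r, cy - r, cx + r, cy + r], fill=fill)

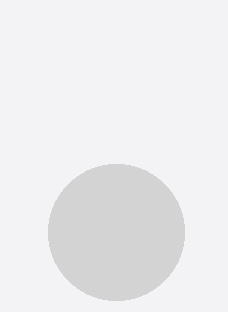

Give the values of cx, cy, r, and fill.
cx = 116; cy = 232; r = 68; fill = 'lightgray'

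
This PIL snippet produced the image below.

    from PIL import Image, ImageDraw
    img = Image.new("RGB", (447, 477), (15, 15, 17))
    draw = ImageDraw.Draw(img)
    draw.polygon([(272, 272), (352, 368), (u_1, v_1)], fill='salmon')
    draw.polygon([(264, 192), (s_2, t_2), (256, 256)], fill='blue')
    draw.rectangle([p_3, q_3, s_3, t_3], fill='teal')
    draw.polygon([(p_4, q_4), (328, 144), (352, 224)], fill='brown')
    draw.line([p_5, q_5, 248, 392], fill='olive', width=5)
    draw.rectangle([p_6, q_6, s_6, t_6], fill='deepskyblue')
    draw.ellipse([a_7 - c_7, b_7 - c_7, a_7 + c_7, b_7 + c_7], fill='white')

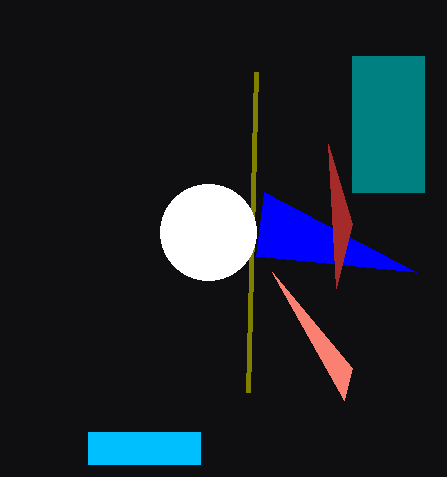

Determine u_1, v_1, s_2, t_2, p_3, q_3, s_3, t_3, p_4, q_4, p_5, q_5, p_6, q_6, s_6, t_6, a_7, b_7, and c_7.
u_1 = 344, v_1 = 400, s_2 = 416, t_2 = 272, p_3 = 352, q_3 = 56, s_3 = 424, t_3 = 192, p_4 = 336, q_4 = 288, p_5 = 256, q_5 = 72, p_6 = 88, q_6 = 432, s_6 = 200, t_6 = 464, a_7 = 208, b_7 = 232, c_7 = 48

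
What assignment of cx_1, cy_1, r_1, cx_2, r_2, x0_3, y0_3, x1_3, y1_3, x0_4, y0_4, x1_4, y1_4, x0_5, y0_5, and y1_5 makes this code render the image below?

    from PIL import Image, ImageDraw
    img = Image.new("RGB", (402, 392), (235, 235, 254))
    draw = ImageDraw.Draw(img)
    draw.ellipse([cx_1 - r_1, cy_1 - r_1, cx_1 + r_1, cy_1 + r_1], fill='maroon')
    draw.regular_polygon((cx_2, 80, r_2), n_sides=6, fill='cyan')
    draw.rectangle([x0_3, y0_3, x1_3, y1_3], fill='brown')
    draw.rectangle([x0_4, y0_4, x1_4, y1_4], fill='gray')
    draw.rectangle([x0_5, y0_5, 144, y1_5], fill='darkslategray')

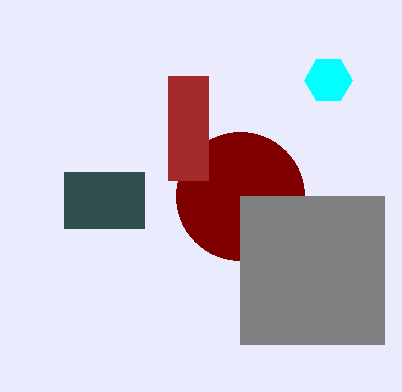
cx_1 = 240
cy_1 = 196
r_1 = 64
cx_2 = 328
r_2 = 24
x0_3 = 168
y0_3 = 76
x1_3 = 208
y1_3 = 180
x0_4 = 240
y0_4 = 196
x1_4 = 384
y1_4 = 344
x0_5 = 64
y0_5 = 172
y1_5 = 228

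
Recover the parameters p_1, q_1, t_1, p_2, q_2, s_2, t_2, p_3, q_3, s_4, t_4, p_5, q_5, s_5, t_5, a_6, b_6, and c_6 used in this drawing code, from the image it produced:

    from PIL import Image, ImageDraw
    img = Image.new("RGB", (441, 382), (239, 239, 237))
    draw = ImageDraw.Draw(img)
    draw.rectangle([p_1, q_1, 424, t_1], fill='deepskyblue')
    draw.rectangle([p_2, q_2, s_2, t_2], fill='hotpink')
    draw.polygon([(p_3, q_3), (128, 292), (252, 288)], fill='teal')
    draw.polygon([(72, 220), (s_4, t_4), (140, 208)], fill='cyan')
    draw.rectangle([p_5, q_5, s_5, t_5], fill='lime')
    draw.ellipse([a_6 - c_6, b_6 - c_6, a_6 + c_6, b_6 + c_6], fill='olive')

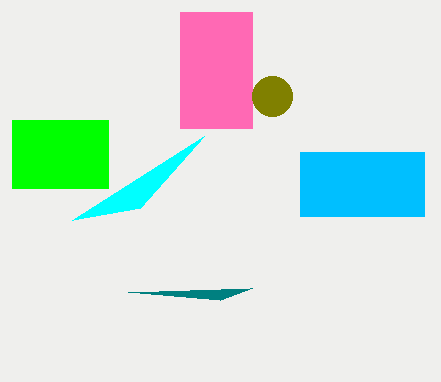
p_1 = 300; q_1 = 152; t_1 = 216; p_2 = 180; q_2 = 12; s_2 = 252; t_2 = 128; p_3 = 220; q_3 = 300; s_4 = 204; t_4 = 136; p_5 = 12; q_5 = 120; s_5 = 108; t_5 = 188; a_6 = 272; b_6 = 96; c_6 = 20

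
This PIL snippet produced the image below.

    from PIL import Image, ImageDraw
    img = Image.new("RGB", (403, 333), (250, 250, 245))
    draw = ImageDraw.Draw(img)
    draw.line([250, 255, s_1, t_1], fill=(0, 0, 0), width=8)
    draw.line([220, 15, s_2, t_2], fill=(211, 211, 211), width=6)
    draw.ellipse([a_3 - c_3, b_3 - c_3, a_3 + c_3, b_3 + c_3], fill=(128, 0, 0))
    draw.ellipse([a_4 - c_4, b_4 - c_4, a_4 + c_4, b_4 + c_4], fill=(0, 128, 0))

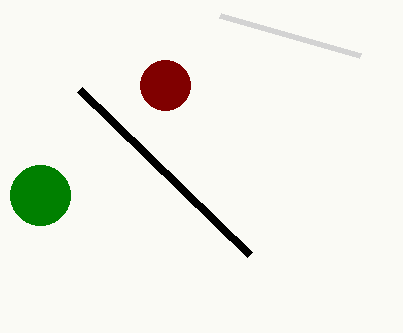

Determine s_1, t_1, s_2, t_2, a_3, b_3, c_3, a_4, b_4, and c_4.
s_1 = 80; t_1 = 90; s_2 = 360; t_2 = 55; a_3 = 165; b_3 = 85; c_3 = 25; a_4 = 40; b_4 = 195; c_4 = 30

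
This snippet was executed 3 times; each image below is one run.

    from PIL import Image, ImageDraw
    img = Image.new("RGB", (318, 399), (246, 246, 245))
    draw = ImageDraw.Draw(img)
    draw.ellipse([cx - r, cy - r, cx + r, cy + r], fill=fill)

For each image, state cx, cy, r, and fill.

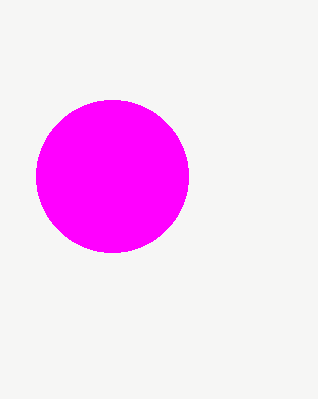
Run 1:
cx = 112; cy = 176; r = 76; fill = 'magenta'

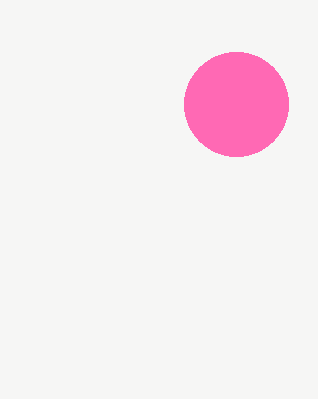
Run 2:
cx = 236; cy = 104; r = 52; fill = 'hotpink'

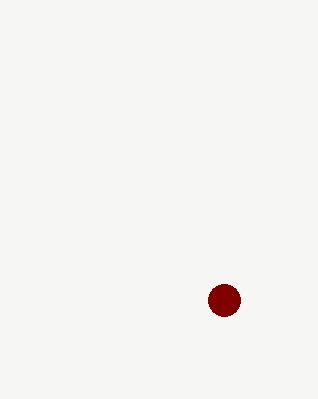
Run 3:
cx = 224; cy = 300; r = 16; fill = 'maroon'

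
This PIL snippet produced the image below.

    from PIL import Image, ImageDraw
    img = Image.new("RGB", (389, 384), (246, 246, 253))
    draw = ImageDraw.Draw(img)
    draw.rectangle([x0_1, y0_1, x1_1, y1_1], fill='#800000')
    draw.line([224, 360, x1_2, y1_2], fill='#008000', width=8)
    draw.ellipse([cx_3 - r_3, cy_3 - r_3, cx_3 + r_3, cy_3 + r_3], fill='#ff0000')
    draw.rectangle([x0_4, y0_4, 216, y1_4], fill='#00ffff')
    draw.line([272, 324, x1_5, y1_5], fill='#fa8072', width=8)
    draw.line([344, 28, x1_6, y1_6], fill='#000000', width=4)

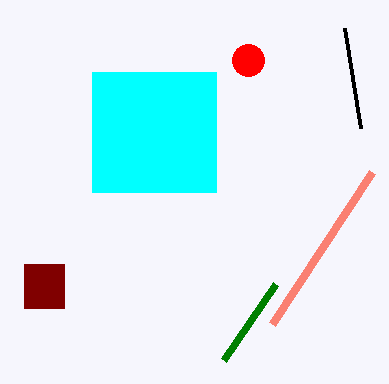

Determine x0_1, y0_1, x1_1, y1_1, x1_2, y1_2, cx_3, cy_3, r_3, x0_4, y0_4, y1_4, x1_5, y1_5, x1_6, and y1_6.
x0_1 = 24
y0_1 = 264
x1_1 = 64
y1_1 = 308
x1_2 = 276
y1_2 = 284
cx_3 = 248
cy_3 = 60
r_3 = 16
x0_4 = 92
y0_4 = 72
y1_4 = 192
x1_5 = 372
y1_5 = 172
x1_6 = 360
y1_6 = 128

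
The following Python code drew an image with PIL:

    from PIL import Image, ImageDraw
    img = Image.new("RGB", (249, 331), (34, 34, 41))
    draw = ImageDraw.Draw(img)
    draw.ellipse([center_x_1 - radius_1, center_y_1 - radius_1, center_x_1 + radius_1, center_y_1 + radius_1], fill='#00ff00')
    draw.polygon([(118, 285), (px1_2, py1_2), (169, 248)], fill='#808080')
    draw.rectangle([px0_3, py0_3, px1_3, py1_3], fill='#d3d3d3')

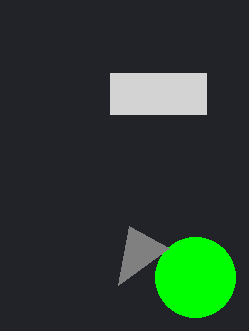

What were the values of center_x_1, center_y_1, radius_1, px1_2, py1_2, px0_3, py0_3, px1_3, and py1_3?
center_x_1 = 195; center_y_1 = 277; radius_1 = 40; px1_2 = 129; py1_2 = 226; px0_3 = 110; py0_3 = 73; px1_3 = 206; py1_3 = 114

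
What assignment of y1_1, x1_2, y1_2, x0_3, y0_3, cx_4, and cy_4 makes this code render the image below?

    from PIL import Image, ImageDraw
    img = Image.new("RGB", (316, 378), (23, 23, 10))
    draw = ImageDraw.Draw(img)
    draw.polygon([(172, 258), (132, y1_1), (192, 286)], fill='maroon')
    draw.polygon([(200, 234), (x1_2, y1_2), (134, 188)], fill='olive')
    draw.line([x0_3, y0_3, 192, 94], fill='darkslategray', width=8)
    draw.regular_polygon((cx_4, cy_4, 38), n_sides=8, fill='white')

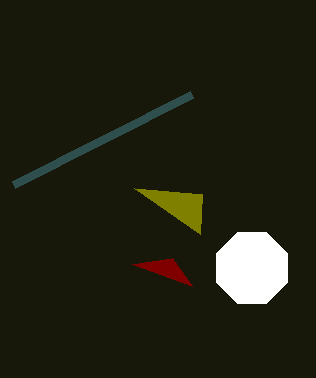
y1_1 = 264, x1_2 = 202, y1_2 = 194, x0_3 = 14, y0_3 = 184, cx_4 = 252, cy_4 = 268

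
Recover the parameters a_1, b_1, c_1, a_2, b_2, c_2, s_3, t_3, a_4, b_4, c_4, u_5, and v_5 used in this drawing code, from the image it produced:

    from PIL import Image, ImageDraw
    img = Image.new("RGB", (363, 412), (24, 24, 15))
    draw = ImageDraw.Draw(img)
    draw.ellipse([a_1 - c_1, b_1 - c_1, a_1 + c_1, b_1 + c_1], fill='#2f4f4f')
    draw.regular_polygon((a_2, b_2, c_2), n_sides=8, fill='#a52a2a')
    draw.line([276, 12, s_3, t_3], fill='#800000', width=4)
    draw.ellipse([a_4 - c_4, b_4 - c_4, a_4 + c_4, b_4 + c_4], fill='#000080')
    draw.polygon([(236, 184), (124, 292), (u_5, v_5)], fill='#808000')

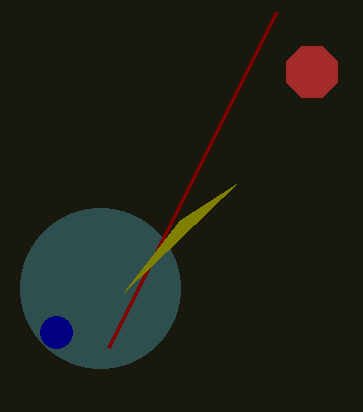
a_1 = 100
b_1 = 288
c_1 = 80
a_2 = 312
b_2 = 72
c_2 = 28
s_3 = 108
t_3 = 348
a_4 = 56
b_4 = 332
c_4 = 16
u_5 = 180
v_5 = 220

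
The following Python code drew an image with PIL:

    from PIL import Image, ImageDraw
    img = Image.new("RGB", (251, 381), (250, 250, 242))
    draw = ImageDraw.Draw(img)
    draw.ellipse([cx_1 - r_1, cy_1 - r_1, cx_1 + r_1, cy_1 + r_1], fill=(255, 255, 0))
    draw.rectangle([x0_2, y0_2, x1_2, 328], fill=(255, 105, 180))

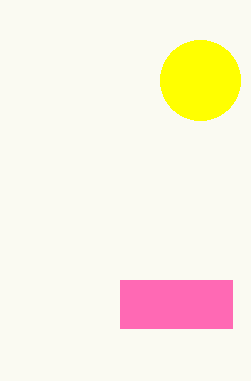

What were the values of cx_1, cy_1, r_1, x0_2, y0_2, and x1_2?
cx_1 = 200; cy_1 = 80; r_1 = 40; x0_2 = 120; y0_2 = 280; x1_2 = 232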